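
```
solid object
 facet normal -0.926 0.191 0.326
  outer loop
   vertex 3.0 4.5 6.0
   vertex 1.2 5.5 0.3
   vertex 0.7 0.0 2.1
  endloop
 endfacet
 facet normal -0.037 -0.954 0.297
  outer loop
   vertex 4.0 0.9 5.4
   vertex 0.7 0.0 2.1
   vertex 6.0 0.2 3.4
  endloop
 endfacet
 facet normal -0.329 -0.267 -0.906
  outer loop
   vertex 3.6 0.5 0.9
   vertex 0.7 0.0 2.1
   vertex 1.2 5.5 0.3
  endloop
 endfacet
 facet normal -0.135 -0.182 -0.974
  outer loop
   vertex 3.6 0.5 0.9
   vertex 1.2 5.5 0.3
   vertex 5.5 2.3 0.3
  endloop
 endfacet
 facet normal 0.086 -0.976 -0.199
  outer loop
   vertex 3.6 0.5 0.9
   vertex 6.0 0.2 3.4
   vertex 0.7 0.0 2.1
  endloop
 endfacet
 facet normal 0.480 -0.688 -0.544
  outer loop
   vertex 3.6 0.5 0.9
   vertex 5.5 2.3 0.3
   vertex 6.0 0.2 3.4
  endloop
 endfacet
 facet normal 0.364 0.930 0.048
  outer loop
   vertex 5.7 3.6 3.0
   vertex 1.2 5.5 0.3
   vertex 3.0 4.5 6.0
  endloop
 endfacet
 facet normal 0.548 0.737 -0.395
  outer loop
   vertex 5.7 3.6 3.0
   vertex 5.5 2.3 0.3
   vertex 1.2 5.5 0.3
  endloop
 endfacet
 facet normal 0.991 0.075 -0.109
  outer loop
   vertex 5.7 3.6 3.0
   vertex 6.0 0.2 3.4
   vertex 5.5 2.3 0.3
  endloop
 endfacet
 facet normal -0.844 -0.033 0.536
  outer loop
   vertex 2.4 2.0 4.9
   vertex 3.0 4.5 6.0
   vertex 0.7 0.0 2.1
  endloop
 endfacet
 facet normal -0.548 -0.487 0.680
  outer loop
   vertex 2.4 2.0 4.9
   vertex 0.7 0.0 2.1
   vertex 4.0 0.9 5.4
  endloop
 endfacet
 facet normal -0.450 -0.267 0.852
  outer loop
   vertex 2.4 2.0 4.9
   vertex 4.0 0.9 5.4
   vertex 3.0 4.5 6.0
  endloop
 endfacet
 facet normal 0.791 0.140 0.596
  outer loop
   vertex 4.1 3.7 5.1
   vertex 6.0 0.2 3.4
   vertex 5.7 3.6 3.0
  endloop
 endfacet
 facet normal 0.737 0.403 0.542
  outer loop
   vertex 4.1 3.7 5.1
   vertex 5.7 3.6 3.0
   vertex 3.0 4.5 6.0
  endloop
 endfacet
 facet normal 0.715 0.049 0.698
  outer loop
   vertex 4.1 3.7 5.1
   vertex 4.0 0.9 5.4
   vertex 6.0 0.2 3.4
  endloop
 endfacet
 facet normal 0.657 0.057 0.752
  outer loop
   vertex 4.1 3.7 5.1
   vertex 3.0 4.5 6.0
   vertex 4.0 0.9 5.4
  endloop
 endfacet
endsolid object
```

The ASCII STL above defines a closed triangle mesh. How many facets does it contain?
16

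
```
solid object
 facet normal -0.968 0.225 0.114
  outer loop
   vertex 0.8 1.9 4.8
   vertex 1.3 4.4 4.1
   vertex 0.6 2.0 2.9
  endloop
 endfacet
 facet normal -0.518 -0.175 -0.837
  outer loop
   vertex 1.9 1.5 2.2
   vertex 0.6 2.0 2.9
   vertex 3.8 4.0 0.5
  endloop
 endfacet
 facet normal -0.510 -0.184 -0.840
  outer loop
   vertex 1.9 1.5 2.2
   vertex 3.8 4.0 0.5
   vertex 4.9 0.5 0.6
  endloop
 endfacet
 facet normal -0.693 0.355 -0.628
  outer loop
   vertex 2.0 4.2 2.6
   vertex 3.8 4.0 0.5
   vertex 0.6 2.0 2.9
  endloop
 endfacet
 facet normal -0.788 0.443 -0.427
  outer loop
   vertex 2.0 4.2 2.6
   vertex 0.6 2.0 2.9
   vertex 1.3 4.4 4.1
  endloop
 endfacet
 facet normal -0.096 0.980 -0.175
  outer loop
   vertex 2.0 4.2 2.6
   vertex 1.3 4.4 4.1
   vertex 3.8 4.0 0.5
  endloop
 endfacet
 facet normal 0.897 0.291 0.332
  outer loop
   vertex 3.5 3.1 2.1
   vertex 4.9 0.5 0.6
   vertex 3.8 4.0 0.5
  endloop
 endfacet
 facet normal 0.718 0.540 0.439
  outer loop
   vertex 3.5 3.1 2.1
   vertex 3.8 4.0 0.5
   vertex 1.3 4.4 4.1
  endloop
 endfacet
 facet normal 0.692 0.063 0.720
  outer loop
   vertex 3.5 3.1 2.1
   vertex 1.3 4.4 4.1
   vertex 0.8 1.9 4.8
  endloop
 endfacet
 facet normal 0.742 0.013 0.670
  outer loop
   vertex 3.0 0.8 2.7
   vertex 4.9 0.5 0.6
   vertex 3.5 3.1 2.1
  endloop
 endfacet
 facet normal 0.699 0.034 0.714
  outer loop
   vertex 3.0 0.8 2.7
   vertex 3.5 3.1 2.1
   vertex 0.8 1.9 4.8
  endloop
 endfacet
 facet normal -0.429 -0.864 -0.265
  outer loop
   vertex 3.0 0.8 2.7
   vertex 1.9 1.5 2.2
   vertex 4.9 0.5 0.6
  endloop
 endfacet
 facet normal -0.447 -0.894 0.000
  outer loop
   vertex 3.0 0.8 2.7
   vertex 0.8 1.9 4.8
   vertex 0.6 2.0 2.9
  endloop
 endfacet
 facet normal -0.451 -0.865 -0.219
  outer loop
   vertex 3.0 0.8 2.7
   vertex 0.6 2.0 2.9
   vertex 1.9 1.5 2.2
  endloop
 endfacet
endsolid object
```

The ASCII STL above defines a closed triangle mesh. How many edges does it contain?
21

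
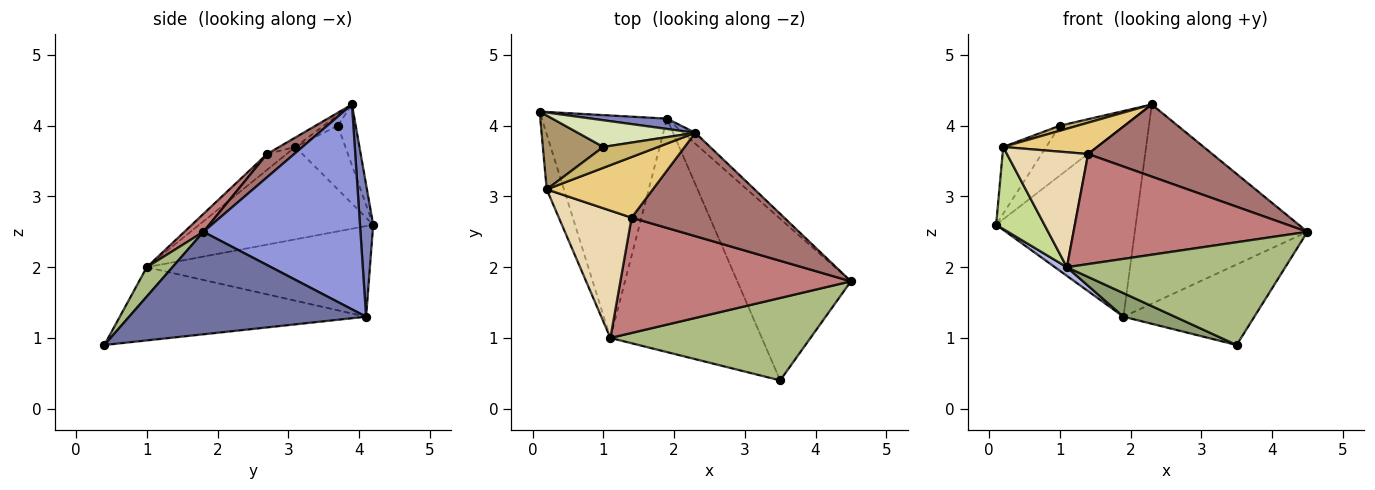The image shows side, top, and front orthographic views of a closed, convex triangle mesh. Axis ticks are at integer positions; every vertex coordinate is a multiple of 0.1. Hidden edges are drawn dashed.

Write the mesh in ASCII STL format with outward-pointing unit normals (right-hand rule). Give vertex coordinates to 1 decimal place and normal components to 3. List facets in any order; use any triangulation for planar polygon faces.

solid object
 facet normal 0.628 0.347 -0.696
  outer loop
   vertex 1.9 4.1 1.3
   vertex 4.5 1.8 2.5
   vertex 3.5 0.4 0.9
  endloop
 endfacet
 facet normal 0.094 0.994 0.054
  outer loop
   vertex 1.9 4.1 1.3
   vertex 0.1 4.2 2.6
   vertex 2.3 3.9 4.3
  endloop
 endfacet
 facet normal 0.672 0.739 -0.040
  outer loop
   vertex 1.9 4.1 1.3
   vertex 2.3 3.9 4.3
   vertex 4.5 1.8 2.5
  endloop
 endfacet
 facet normal -0.586 -0.031 -0.809
  outer loop
   vertex 1.1 1.0 2.0
   vertex 0.1 4.2 2.6
   vertex 1.9 4.1 1.3
  endloop
 endfacet
 facet normal -0.434 -0.091 -0.897
  outer loop
   vertex 1.1 1.0 2.0
   vertex 1.9 4.1 1.3
   vertex 3.5 0.4 0.9
  endloop
 endfacet
 facet normal 0.091 -0.777 0.623
  outer loop
   vertex 1.1 1.0 2.0
   vertex 3.5 0.4 0.9
   vertex 4.5 1.8 2.5
  endloop
 endfacet
 facet normal -0.948 -0.263 -0.177
  outer loop
   vertex 0.2 3.1 3.7
   vertex 0.1 4.2 2.6
   vertex 1.1 1.0 2.0
  endloop
 endfacet
 facet normal -0.238 0.856 0.459
  outer loop
   vertex 1.0 3.7 4.0
   vertex 2.3 3.9 4.3
   vertex 0.1 4.2 2.6
  endloop
 endfacet
 facet normal -0.616 0.529 0.585
  outer loop
   vertex 1.0 3.7 4.0
   vertex 0.1 4.2 2.6
   vertex 0.2 3.1 3.7
  endloop
 endfacet
 facet normal -0.185 -0.231 0.955
  outer loop
   vertex 1.0 3.7 4.0
   vertex 0.2 3.1 3.7
   vertex 2.3 3.9 4.3
  endloop
 endfacet
 facet normal -0.079 -0.458 0.886
  outer loop
   vertex 1.4 2.7 3.6
   vertex 2.3 3.9 4.3
   vertex 0.2 3.1 3.7
  endloop
 endfacet
 facet normal -0.159 -0.662 0.733
  outer loop
   vertex 1.4 2.7 3.6
   vertex 0.2 3.1 3.7
   vertex 1.1 1.0 2.0
  endloop
 endfacet
 facet normal 0.124 -0.568 0.814
  outer loop
   vertex 1.4 2.7 3.6
   vertex 4.5 1.8 2.5
   vertex 2.3 3.9 4.3
  endloop
 endfacet
 facet normal 0.056 -0.690 0.722
  outer loop
   vertex 1.4 2.7 3.6
   vertex 1.1 1.0 2.0
   vertex 4.5 1.8 2.5
  endloop
 endfacet
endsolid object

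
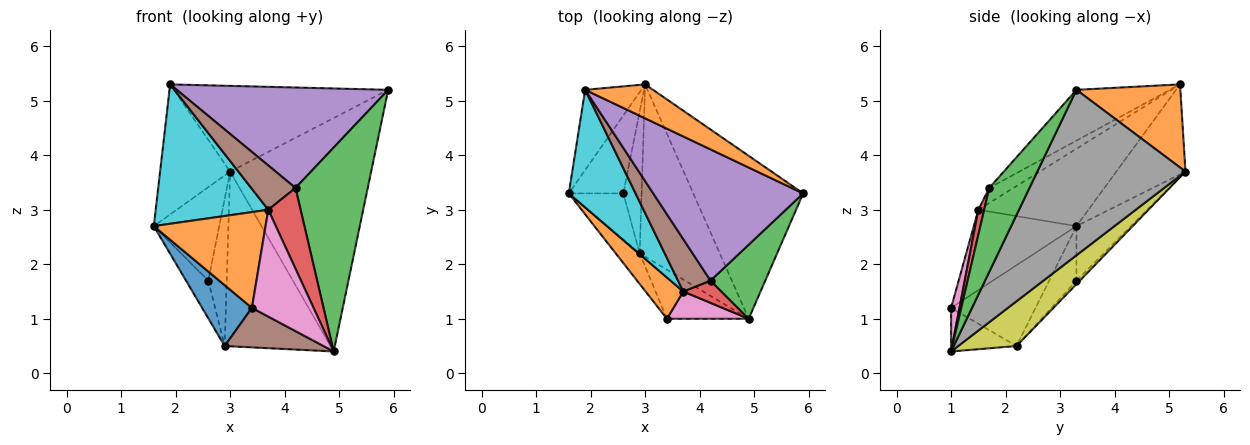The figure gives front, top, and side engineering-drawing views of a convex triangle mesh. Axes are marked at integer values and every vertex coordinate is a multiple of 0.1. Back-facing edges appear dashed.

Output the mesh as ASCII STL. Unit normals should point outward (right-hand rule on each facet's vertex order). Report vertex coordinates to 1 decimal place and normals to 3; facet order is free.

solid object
 facet normal -0.835 -0.492 -0.247
  outer loop
   vertex 2.9 2.2 0.5
   vertex 3.4 1.0 1.2
   vertex 1.6 3.3 2.7
  endloop
 endfacet
 facet normal -0.645 -0.702 0.302
  outer loop
   vertex 3.7 1.5 3.0
   vertex 1.6 3.3 2.7
   vertex 3.4 1.0 1.2
  endloop
 endfacet
 facet normal -0.539 0.647 -0.539
  outer loop
   vertex 2.6 3.3 1.7
   vertex 1.6 3.3 2.7
   vertex 3.0 5.3 3.7
  endloop
 endfacet
 facet normal -0.612 0.501 -0.612
  outer loop
   vertex 2.6 3.3 1.7
   vertex 2.9 2.2 0.5
   vertex 1.6 3.3 2.7
  endloop
 endfacet
 facet normal -0.132 0.714 -0.688
  outer loop
   vertex 2.6 3.3 1.7
   vertex 3.0 5.3 3.7
   vertex 2.9 2.2 0.5
  endloop
 endfacet
 facet normal -0.384 -0.579 -0.719
  outer loop
   vertex 4.9 1.0 0.4
   vertex 3.4 1.0 1.2
   vertex 2.9 2.2 0.5
  endloop
 endfacet
 facet normal 0.131 -0.961 0.245
  outer loop
   vertex 4.9 1.0 0.4
   vertex 3.7 1.5 3.0
   vertex 3.4 1.0 1.2
  endloop
 endfacet
 facet normal 0.653 0.621 -0.434
  outer loop
   vertex 4.9 1.0 0.4
   vertex 3.0 5.3 3.7
   vertex 5.9 3.3 5.2
  endloop
 endfacet
 facet normal 0.365 0.663 -0.654
  outer loop
   vertex 4.9 1.0 0.4
   vertex 2.9 2.2 0.5
   vertex 3.0 5.3 3.7
  endloop
 endfacet
 facet normal -0.599 -0.612 0.517
  outer loop
   vertex 1.9 5.2 5.3
   vertex 1.6 3.3 2.7
   vertex 3.7 1.5 3.0
  endloop
 endfacet
 facet normal -0.644 0.651 -0.402
  outer loop
   vertex 1.9 5.2 5.3
   vertex 3.0 5.3 3.7
   vertex 1.6 3.3 2.7
  endloop
 endfacet
 facet normal 0.411 0.848 0.336
  outer loop
   vertex 1.9 5.2 5.3
   vertex 5.9 3.3 5.2
   vertex 3.0 5.3 3.7
  endloop
 endfacet
 facet normal 0.464 -0.833 0.302
  outer loop
   vertex 4.2 1.7 3.4
   vertex 4.9 1.0 0.4
   vertex 5.9 3.3 5.2
  endloop
 endfacet
 facet normal 0.171 -0.950 0.262
  outer loop
   vertex 4.2 1.7 3.4
   vertex 3.7 1.5 3.0
   vertex 4.9 1.0 0.4
  endloop
 endfacet
 facet normal -0.260 -0.587 0.767
  outer loop
   vertex 4.2 1.7 3.4
   vertex 5.9 3.3 5.2
   vertex 1.9 5.2 5.3
  endloop
 endfacet
 facet normal -0.332 -0.609 0.720
  outer loop
   vertex 4.2 1.7 3.4
   vertex 1.9 5.2 5.3
   vertex 3.7 1.5 3.0
  endloop
 endfacet
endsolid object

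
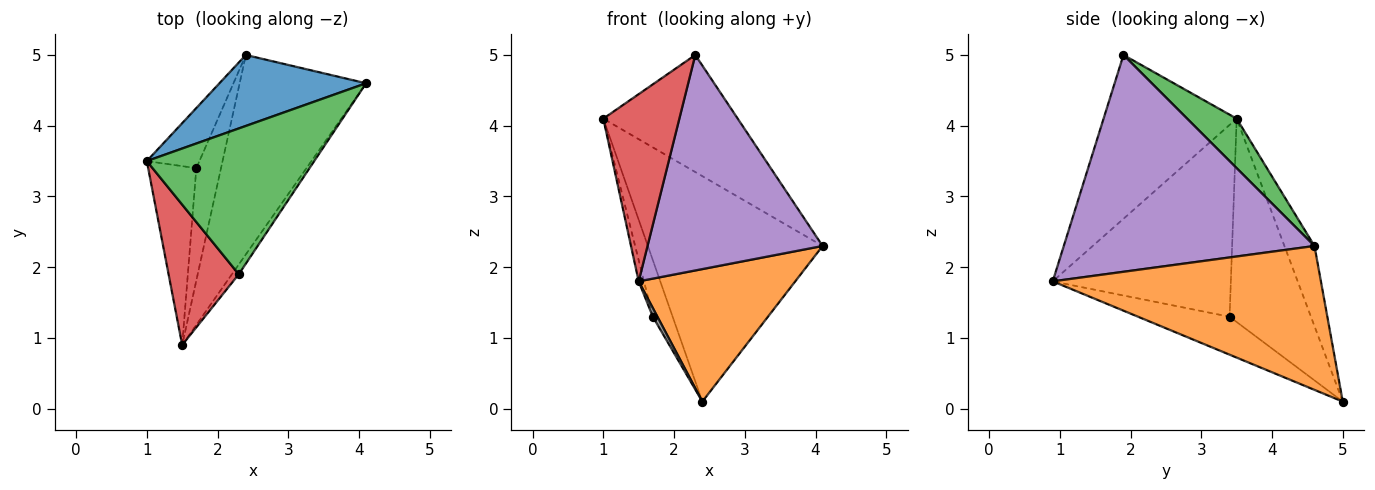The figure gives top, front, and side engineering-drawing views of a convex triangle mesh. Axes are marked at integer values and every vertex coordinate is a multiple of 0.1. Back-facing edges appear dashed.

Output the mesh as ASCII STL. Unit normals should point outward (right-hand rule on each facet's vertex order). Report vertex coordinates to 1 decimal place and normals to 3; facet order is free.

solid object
 facet normal -0.162 0.941 0.296
  outer loop
   vertex 2.4 5.0 0.1
   vertex 1.0 3.5 4.1
   vertex 4.1 4.6 2.3
  endloop
 endfacet
 facet normal 0.688 -0.402 -0.605
  outer loop
   vertex 2.4 5.0 0.1
   vertex 4.1 4.6 2.3
   vertex 1.5 0.9 1.8
  endloop
 endfacet
 facet normal 0.225 0.610 0.760
  outer loop
   vertex 2.3 1.9 5.0
   vertex 4.1 4.6 2.3
   vertex 1.0 3.5 4.1
  endloop
 endfacet
 facet normal -0.814 -0.465 0.349
  outer loop
   vertex 2.3 1.9 5.0
   vertex 1.0 3.5 4.1
   vertex 1.5 0.9 1.8
  endloop
 endfacet
 facet normal 0.820 -0.572 -0.026
  outer loop
   vertex 2.3 1.9 5.0
   vertex 1.5 0.9 1.8
   vertex 4.1 4.6 2.3
  endloop
 endfacet
 facet normal -0.969 0.029 -0.243
  outer loop
   vertex 1.7 3.4 1.3
   vertex 1.5 0.9 1.8
   vertex 1.0 3.5 4.1
  endloop
 endfacet
 facet normal -0.942 0.229 -0.244
  outer loop
   vertex 1.7 3.4 1.3
   vertex 1.0 3.5 4.1
   vertex 2.4 5.0 0.1
  endloop
 endfacet
 facet normal -0.838 -0.042 -0.545
  outer loop
   vertex 1.7 3.4 1.3
   vertex 2.4 5.0 0.1
   vertex 1.5 0.9 1.8
  endloop
 endfacet
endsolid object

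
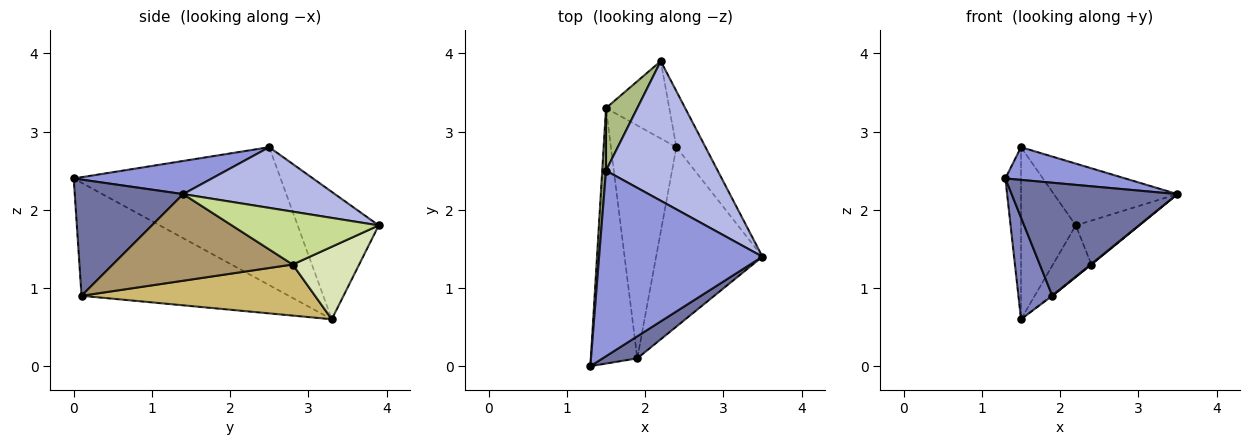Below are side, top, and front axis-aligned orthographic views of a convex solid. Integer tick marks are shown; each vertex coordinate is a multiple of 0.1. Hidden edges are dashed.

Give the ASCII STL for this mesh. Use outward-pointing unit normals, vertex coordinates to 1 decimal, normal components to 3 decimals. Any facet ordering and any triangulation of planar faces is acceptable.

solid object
 facet normal 0.540 -0.826 0.161
  outer loop
   vertex 1.9 0.1 0.9
   vertex 3.5 1.4 2.2
   vertex 1.3 0.0 2.4
  endloop
 endfacet
 facet normal -0.915 -0.150 -0.376
  outer loop
   vertex 1.9 0.1 0.9
   vertex 1.3 0.0 2.4
   vertex 1.5 3.3 0.6
  endloop
 endfacet
 facet normal 0.196 -0.170 0.966
  outer loop
   vertex 1.5 2.5 2.8
   vertex 1.3 0.0 2.4
   vertex 3.5 1.4 2.2
  endloop
 endfacet
 facet normal 0.445 0.362 0.819
  outer loop
   vertex 1.5 2.5 2.8
   vertex 3.5 1.4 2.2
   vertex 2.2 3.9 1.8
  endloop
 endfacet
 facet normal -0.997 0.075 0.027
  outer loop
   vertex 1.5 2.5 2.8
   vertex 1.5 3.3 0.6
   vertex 1.3 0.0 2.4
  endloop
 endfacet
 facet normal -0.812 0.548 0.199
  outer loop
   vertex 1.5 2.5 2.8
   vertex 2.2 3.9 1.8
   vertex 1.5 3.3 0.6
  endloop
 endfacet
 facet normal 0.819 0.354 -0.451
  outer loop
   vertex 2.4 2.8 1.3
   vertex 2.2 3.9 1.8
   vertex 3.5 1.4 2.2
  endloop
 endfacet
 facet normal 0.691 0.400 -0.603
  outer loop
   vertex 2.4 2.8 1.3
   vertex 1.5 3.3 0.6
   vertex 2.2 3.9 1.8
  endloop
 endfacet
 facet normal 0.632 -0.002 -0.775
  outer loop
   vertex 2.4 2.8 1.3
   vertex 3.5 1.4 2.2
   vertex 1.9 0.1 0.9
  endloop
 endfacet
 facet normal 0.615 0.003 -0.789
  outer loop
   vertex 2.4 2.8 1.3
   vertex 1.9 0.1 0.9
   vertex 1.5 3.3 0.6
  endloop
 endfacet
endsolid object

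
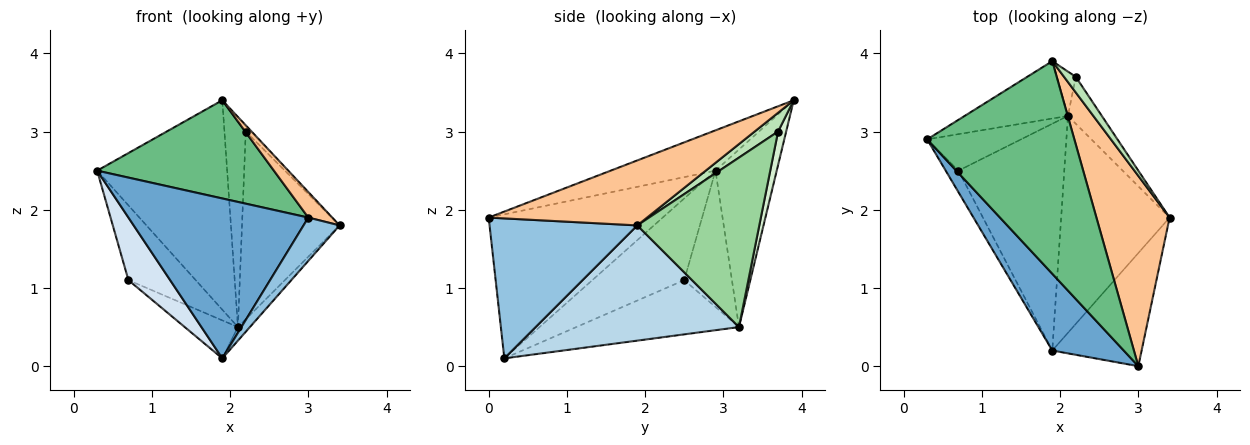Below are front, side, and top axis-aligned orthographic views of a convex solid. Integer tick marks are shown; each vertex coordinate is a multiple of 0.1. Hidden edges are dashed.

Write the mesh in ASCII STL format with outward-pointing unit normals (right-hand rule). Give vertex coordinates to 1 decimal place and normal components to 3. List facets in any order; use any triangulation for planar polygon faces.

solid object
 facet normal -0.657 -0.679 0.326
  outer loop
   vertex 3.0 0.0 1.9
   vertex 0.3 2.9 2.5
   vertex 1.9 0.2 0.1
  endloop
 endfacet
 facet normal 0.826 -0.202 -0.527
  outer loop
   vertex 3.0 0.0 1.9
   vertex 1.9 0.2 0.1
   vertex 3.4 1.9 1.8
  endloop
 endfacet
 facet normal 0.728 0.043 -0.685
  outer loop
   vertex 2.1 3.2 0.5
   vertex 3.4 1.9 1.8
   vertex 1.9 0.2 0.1
  endloop
 endfacet
 facet normal -0.902 -0.409 -0.141
  outer loop
   vertex 0.7 2.5 1.1
   vertex 1.9 0.2 0.1
   vertex 0.3 2.9 2.5
  endloop
 endfacet
 facet normal -0.537 0.758 -0.370
  outer loop
   vertex 0.7 2.5 1.1
   vertex 0.3 2.9 2.5
   vertex 2.1 3.2 0.5
  endloop
 endfacet
 facet normal -0.451 0.147 -0.880
  outer loop
   vertex 0.7 2.5 1.1
   vertex 2.1 3.2 0.5
   vertex 1.9 0.2 0.1
  endloop
 endfacet
 facet normal 0.661 -0.100 0.744
  outer loop
   vertex 1.9 3.9 3.4
   vertex 3.0 0.0 1.9
   vertex 3.4 1.9 1.8
  endloop
 endfacet
 facet normal -0.414 0.878 -0.240
  outer loop
   vertex 1.9 3.9 3.4
   vertex 2.1 3.2 0.5
   vertex 0.3 2.9 2.5
  endloop
 endfacet
 facet normal -0.241 -0.407 0.881
  outer loop
   vertex 1.9 3.9 3.4
   vertex 0.3 2.9 2.5
   vertex 3.0 0.0 1.9
  endloop
 endfacet
 facet normal 0.772 0.617 -0.154
  outer loop
   vertex 2.2 3.7 3.0
   vertex 3.4 1.9 1.8
   vertex 2.1 3.2 0.5
  endloop
 endfacet
 facet normal 0.830 0.207 0.518
  outer loop
   vertex 2.2 3.7 3.0
   vertex 1.9 3.9 3.4
   vertex 3.4 1.9 1.8
  endloop
 endfacet
 facet normal 0.348 0.917 -0.197
  outer loop
   vertex 2.2 3.7 3.0
   vertex 2.1 3.2 0.5
   vertex 1.9 3.9 3.4
  endloop
 endfacet
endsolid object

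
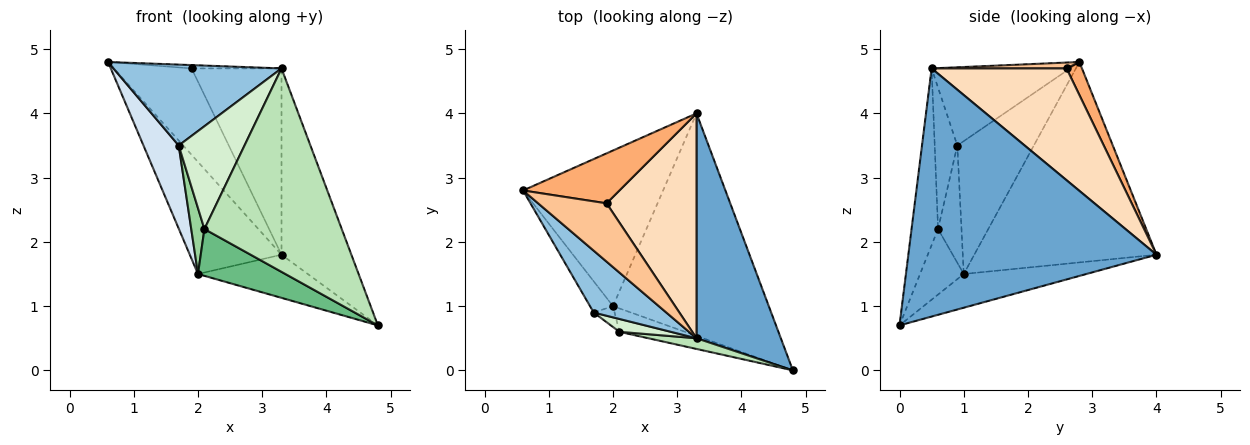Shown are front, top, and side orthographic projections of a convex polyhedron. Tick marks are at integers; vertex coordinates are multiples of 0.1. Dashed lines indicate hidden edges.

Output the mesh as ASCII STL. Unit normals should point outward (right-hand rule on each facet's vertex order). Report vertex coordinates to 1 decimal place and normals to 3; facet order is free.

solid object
 facet normal 0.915 0.258 0.311
  outer loop
   vertex 3.3 0.5 4.7
   vertex 4.8 0.0 0.7
   vertex 3.3 4.0 1.8
  endloop
 endfacet
 facet normal -0.547 -0.665 0.508
  outer loop
   vertex 3.3 0.5 4.7
   vertex 0.6 2.8 4.8
   vertex 1.7 0.9 3.5
  endloop
 endfacet
 facet normal -0.758 0.381 -0.529
  outer loop
   vertex 2.0 1.0 1.5
   vertex 0.6 2.8 4.8
   vertex 3.3 4.0 1.8
  endloop
 endfacet
 facet normal -0.897 -0.413 -0.155
  outer loop
   vertex 2.0 1.0 1.5
   vertex 1.7 0.9 3.5
   vertex 0.6 2.8 4.8
  endloop
 endfacet
 facet normal -0.208 0.186 -0.960
  outer loop
   vertex 2.0 1.0 1.5
   vertex 3.3 4.0 1.8
   vertex 4.8 0.0 0.7
  endloop
 endfacet
 facet normal 0.169 0.853 0.494
  outer loop
   vertex 1.9 2.6 4.7
   vertex 3.3 4.0 1.8
   vertex 0.6 2.8 4.8
  endloop
 endfacet
 facet normal 0.085 0.057 0.995
  outer loop
   vertex 1.9 2.6 4.7
   vertex 0.6 2.8 4.8
   vertex 3.3 0.5 4.7
  endloop
 endfacet
 facet normal 0.691 0.461 0.556
  outer loop
   vertex 1.9 2.6 4.7
   vertex 3.3 0.5 4.7
   vertex 3.3 4.0 1.8
  endloop
 endfacet
 facet normal -0.408 -0.816 -0.408
  outer loop
   vertex 2.1 0.6 2.2
   vertex 2.0 1.0 1.5
   vertex 4.8 0.0 0.7
  endloop
 endfacet
 facet normal -0.862 -0.484 -0.153
  outer loop
   vertex 2.1 0.6 2.2
   vertex 1.7 0.9 3.5
   vertex 2.0 1.0 1.5
  endloop
 endfacet
 facet normal -0.189 -0.981 0.052
  outer loop
   vertex 2.1 0.6 2.2
   vertex 4.8 0.0 0.7
   vertex 3.3 0.5 4.7
  endloop
 endfacet
 facet normal -0.323 -0.939 0.117
  outer loop
   vertex 2.1 0.6 2.2
   vertex 3.3 0.5 4.7
   vertex 1.7 0.9 3.5
  endloop
 endfacet
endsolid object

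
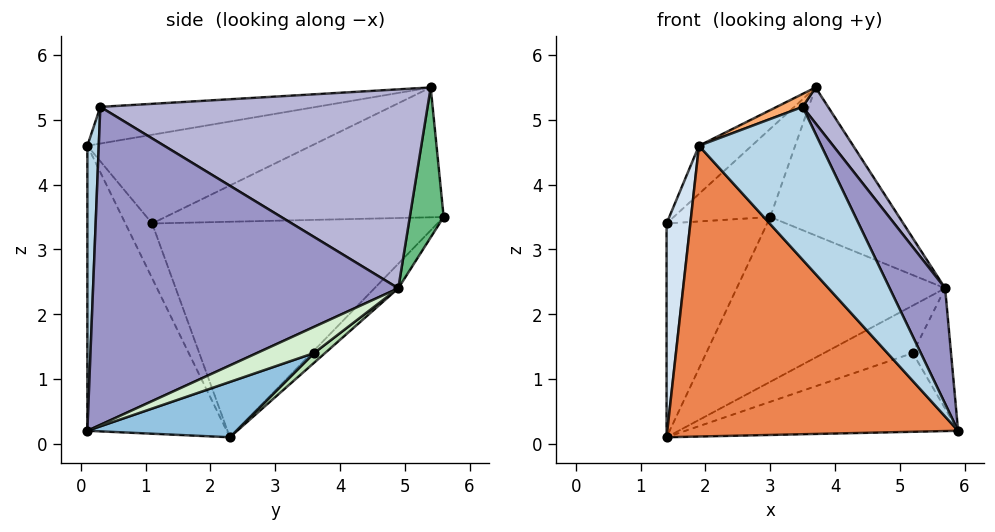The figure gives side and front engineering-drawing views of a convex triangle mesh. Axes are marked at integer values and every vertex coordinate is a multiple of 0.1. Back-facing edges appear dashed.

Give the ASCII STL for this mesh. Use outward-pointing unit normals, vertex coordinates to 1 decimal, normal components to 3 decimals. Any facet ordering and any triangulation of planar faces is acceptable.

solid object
 facet normal -0.936 0.330 0.120
  outer loop
   vertex 1.4 2.3 0.1
   vertex 1.4 1.1 3.4
   vertex 3.0 5.6 3.5
  endloop
 endfacet
 facet normal 0.193 0.353 -0.916
  outer loop
   vertex 5.2 3.6 1.4
   vertex 5.9 0.1 0.2
   vertex 1.4 2.3 0.1
  endloop
 endfacet
 facet normal 0.092 -0.992 0.084
  outer loop
   vertex 1.9 0.1 4.6
   vertex 5.9 0.1 0.2
   vertex 3.5 0.3 5.2
  endloop
 endfacet
 facet normal -0.727 -0.645 -0.235
  outer loop
   vertex 1.9 0.1 4.6
   vertex 1.4 1.1 3.4
   vertex 1.4 2.3 0.1
  endloop
 endfacet
 facet normal -0.402 -0.839 -0.366
  outer loop
   vertex 1.9 0.1 4.6
   vertex 1.4 2.3 0.1
   vertex 5.9 0.1 0.2
  endloop
 endfacet
 facet normal -0.346 -0.042 0.937
  outer loop
   vertex 3.7 5.4 5.5
   vertex 1.9 0.1 4.6
   vertex 3.5 0.3 5.2
  endloop
 endfacet
 facet normal -0.888 0.308 0.342
  outer loop
   vertex 3.7 5.4 5.5
   vertex 3.0 5.6 3.5
   vertex 1.4 1.1 3.4
  endloop
 endfacet
 facet normal -0.836 0.197 0.512
  outer loop
   vertex 3.7 5.4 5.5
   vertex 1.4 1.1 3.4
   vertex 1.9 0.1 4.6
  endloop
 endfacet
 facet normal 0.254 0.967 0.008
  outer loop
   vertex 5.7 4.9 2.4
   vertex 3.0 5.6 3.5
   vertex 3.7 5.4 5.5
  endloop
 endfacet
 facet normal -0.084 0.734 -0.673
  outer loop
   vertex 5.7 4.9 2.4
   vertex 1.4 2.3 0.1
   vertex 3.0 5.6 3.5
  endloop
 endfacet
 facet normal 0.073 0.590 -0.804
  outer loop
   vertex 5.7 4.9 2.4
   vertex 5.2 3.6 1.4
   vertex 1.4 2.3 0.1
  endloop
 endfacet
 facet normal 0.548 0.367 -0.751
  outer loop
   vertex 5.7 4.9 2.4
   vertex 5.9 0.1 0.2
   vertex 5.2 3.6 1.4
  endloop
 endfacet
 facet normal 0.887 -0.161 0.432
  outer loop
   vertex 5.7 4.9 2.4
   vertex 3.5 0.3 5.2
   vertex 5.9 0.1 0.2
  endloop
 endfacet
 facet normal 0.834 -0.065 0.548
  outer loop
   vertex 5.7 4.9 2.4
   vertex 3.7 5.4 5.5
   vertex 3.5 0.3 5.2
  endloop
 endfacet
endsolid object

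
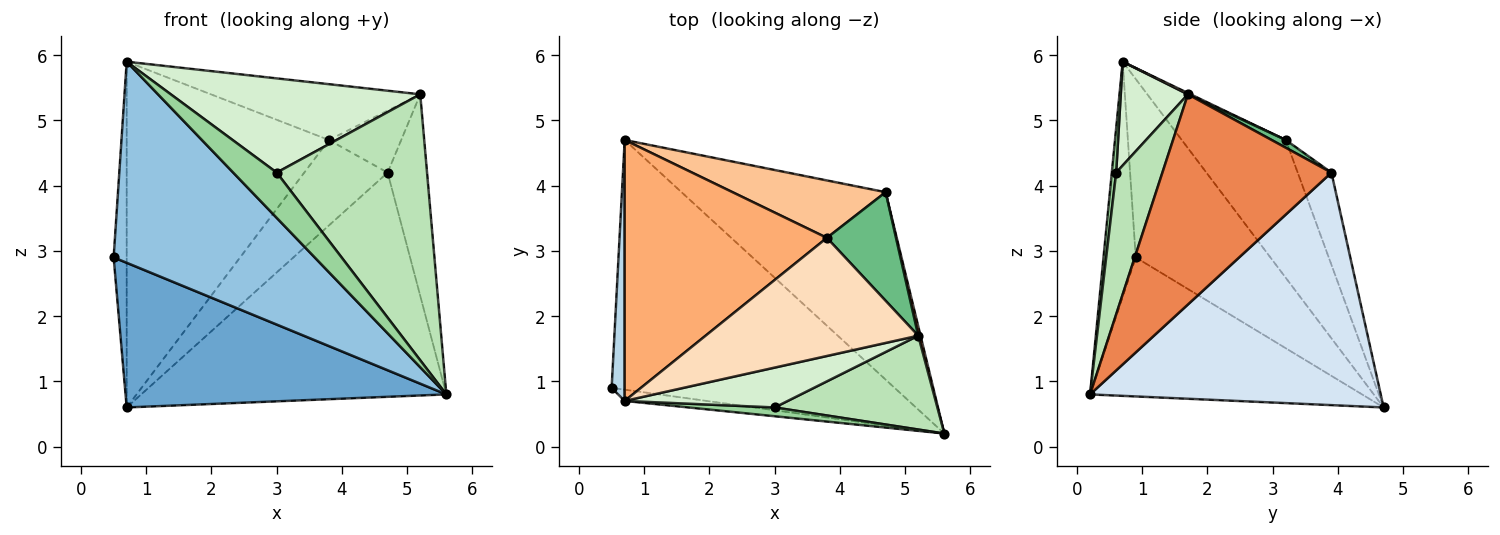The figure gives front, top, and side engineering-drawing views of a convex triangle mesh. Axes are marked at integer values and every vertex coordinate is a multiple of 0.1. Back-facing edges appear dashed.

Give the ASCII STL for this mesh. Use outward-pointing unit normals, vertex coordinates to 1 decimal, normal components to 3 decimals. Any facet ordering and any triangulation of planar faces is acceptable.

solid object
 facet normal -0.391 -0.461 -0.796
  outer loop
   vertex 0.7 4.7 0.6
   vertex 5.6 0.2 0.8
   vertex 0.5 0.9 2.9
  endloop
 endfacet
 facet normal -0.158 -0.986 -0.055
  outer loop
   vertex 0.7 0.7 5.9
   vertex 0.5 0.9 2.9
   vertex 5.6 0.2 0.8
  endloop
 endfacet
 facet normal -0.993 0.096 0.073
  outer loop
   vertex 0.7 0.7 5.9
   vertex 0.7 4.7 0.6
   vertex 0.5 0.9 2.9
  endloop
 endfacet
 facet normal 0.590 0.619 -0.518
  outer loop
   vertex 4.7 3.9 4.2
   vertex 5.6 0.2 0.8
   vertex 0.7 4.7 0.6
  endloop
 endfacet
 facet normal 0.974 0.227 0.011
  outer loop
   vertex 5.2 1.7 5.4
   vertex 5.6 0.2 0.8
   vertex 4.7 3.9 4.2
  endloop
 endfacet
 facet normal -0.380 0.738 0.557
  outer loop
   vertex 3.8 3.2 4.7
   vertex 0.7 4.7 0.6
   vertex 0.7 0.7 5.9
  endloop
 endfacet
 facet normal -0.318 0.787 0.529
  outer loop
   vertex 3.8 3.2 4.7
   vertex 4.7 3.9 4.2
   vertex 0.7 4.7 0.6
  endloop
 endfacet
 facet normal 0.006 0.427 0.904
  outer loop
   vertex 3.8 3.2 4.7
   vertex 0.7 0.7 5.9
   vertex 5.2 1.7 5.4
  endloop
 endfacet
 facet normal 0.096 0.493 0.864
  outer loop
   vertex 3.8 3.2 4.7
   vertex 5.2 1.7 5.4
   vertex 4.7 3.9 4.2
  endloop
 endfacet
 facet normal 0.098 -0.977 0.190
  outer loop
   vertex 3.0 0.6 4.2
   vertex 0.7 0.7 5.9
   vertex 5.6 0.2 0.8
  endloop
 endfacet
 facet normal 0.279 -0.906 0.320
  outer loop
   vertex 3.0 0.6 4.2
   vertex 5.6 0.2 0.8
   vertex 5.2 1.7 5.4
  endloop
 endfacet
 facet normal 0.241 -0.894 0.378
  outer loop
   vertex 3.0 0.6 4.2
   vertex 5.2 1.7 5.4
   vertex 0.7 0.7 5.9
  endloop
 endfacet
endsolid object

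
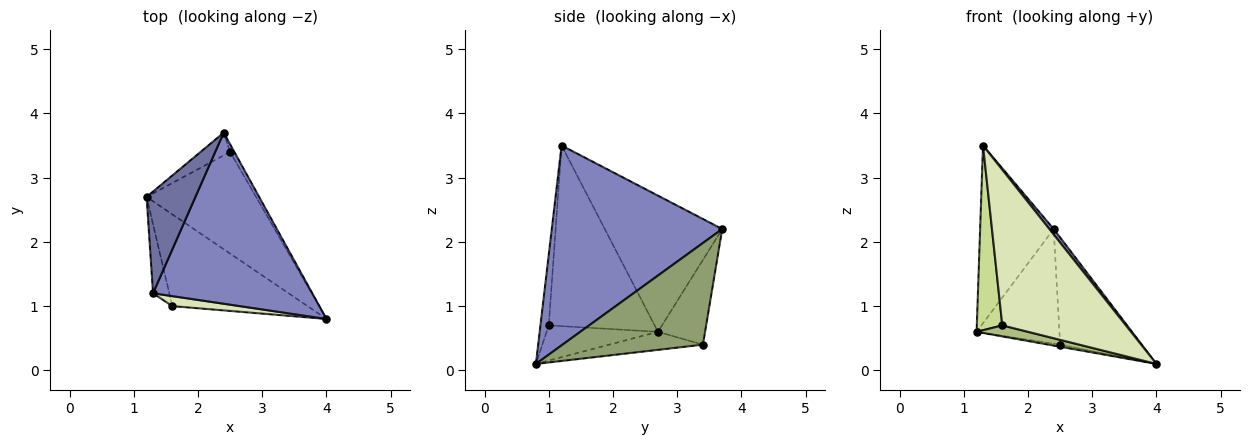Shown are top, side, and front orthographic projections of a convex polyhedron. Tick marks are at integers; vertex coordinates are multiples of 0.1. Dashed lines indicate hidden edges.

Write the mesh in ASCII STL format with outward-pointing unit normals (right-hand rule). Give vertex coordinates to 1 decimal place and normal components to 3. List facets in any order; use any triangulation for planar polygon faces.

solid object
 facet normal -0.811 0.508 0.291
  outer loop
   vertex 1.3 1.2 3.5
   vertex 2.4 3.7 2.2
   vertex 1.2 2.7 0.6
  endloop
 endfacet
 facet normal 0.782 -0.020 0.623
  outer loop
   vertex 1.3 1.2 3.5
   vertex 4.0 0.8 0.1
   vertex 2.4 3.7 2.2
  endloop
 endfacet
 facet normal -0.163 0.020 -0.986
  outer loop
   vertex 2.5 3.4 0.4
   vertex 4.0 0.8 0.1
   vertex 1.2 2.7 0.6
  endloop
 endfacet
 facet normal -0.487 0.857 -0.170
  outer loop
   vertex 2.5 3.4 0.4
   vertex 1.2 2.7 0.6
   vertex 2.4 3.7 2.2
  endloop
 endfacet
 facet normal 0.864 0.502 -0.036
  outer loop
   vertex 2.5 3.4 0.4
   vertex 2.4 3.7 2.2
   vertex 4.0 0.8 0.1
  endloop
 endfacet
 facet normal -0.250 -0.115 -0.961
  outer loop
   vertex 1.6 1.0 0.7
   vertex 1.2 2.7 0.6
   vertex 4.0 0.8 0.1
  endloop
 endfacet
 facet normal -0.969 -0.233 -0.087
  outer loop
   vertex 1.6 1.0 0.7
   vertex 1.3 1.2 3.5
   vertex 1.2 2.7 0.6
  endloop
 endfacet
 facet normal -0.067 -0.996 0.064
  outer loop
   vertex 1.6 1.0 0.7
   vertex 4.0 0.8 0.1
   vertex 1.3 1.2 3.5
  endloop
 endfacet
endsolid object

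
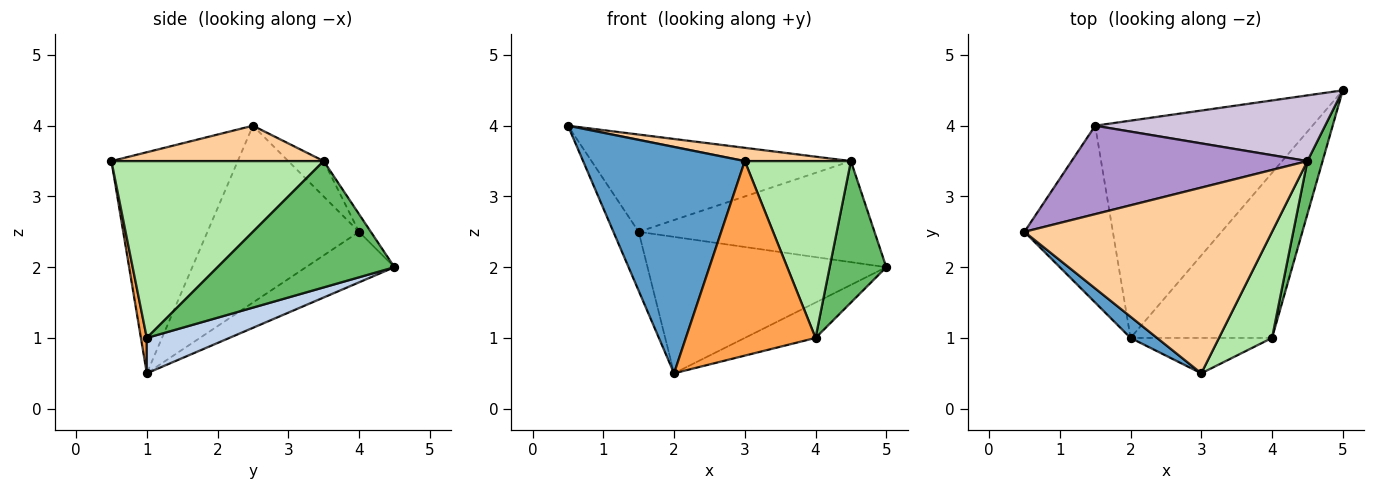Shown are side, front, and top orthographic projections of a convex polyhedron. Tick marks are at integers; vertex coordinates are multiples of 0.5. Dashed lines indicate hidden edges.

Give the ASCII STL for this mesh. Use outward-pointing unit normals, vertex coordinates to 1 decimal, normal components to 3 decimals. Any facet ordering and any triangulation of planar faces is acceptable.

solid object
 facet normal -0.614 -0.786 0.074
  outer loop
   vertex 2.0 1.0 0.5
   vertex 3.0 0.5 3.5
   vertex 0.5 2.5 4.0
  endloop
 endfacet
 facet normal 0.237 0.204 -0.950
  outer loop
   vertex 4.0 1.0 1.0
   vertex 2.0 1.0 0.5
   vertex 5.0 4.5 2.0
  endloop
 endfacet
 facet normal 0.045 -0.983 -0.179
  outer loop
   vertex 4.0 1.0 1.0
   vertex 3.0 0.5 3.5
   vertex 2.0 1.0 0.5
  endloop
 endfacet
 facet normal 0.141 -0.071 0.987
  outer loop
   vertex 4.5 3.5 3.5
   vertex 0.5 2.5 4.0
   vertex 3.0 0.5 3.5
  endloop
 endfacet
 facet normal 0.946 -0.303 0.114
  outer loop
   vertex 4.5 3.5 3.5
   vertex 4.0 1.0 1.0
   vertex 5.0 4.5 2.0
  endloop
 endfacet
 facet normal 0.864 -0.432 0.259
  outer loop
   vertex 4.5 3.5 3.5
   vertex 3.0 0.5 3.5
   vertex 4.0 1.0 1.0
  endloop
 endfacet
 facet normal -0.885 0.147 -0.442
  outer loop
   vertex 1.5 4.0 2.5
   vertex 2.0 1.0 0.5
   vertex 0.5 2.5 4.0
  endloop
 endfacet
 facet normal -0.193 0.522 -0.831
  outer loop
   vertex 1.5 4.0 2.5
   vertex 5.0 4.5 2.0
   vertex 2.0 1.0 0.5
  endloop
 endfacet
 facet normal -0.100 0.736 0.669
  outer loop
   vertex 1.5 4.0 2.5
   vertex 0.5 2.5 4.0
   vertex 4.5 3.5 3.5
  endloop
 endfacet
 facet normal -0.042 0.838 0.545
  outer loop
   vertex 1.5 4.0 2.5
   vertex 4.5 3.5 3.5
   vertex 5.0 4.5 2.0
  endloop
 endfacet
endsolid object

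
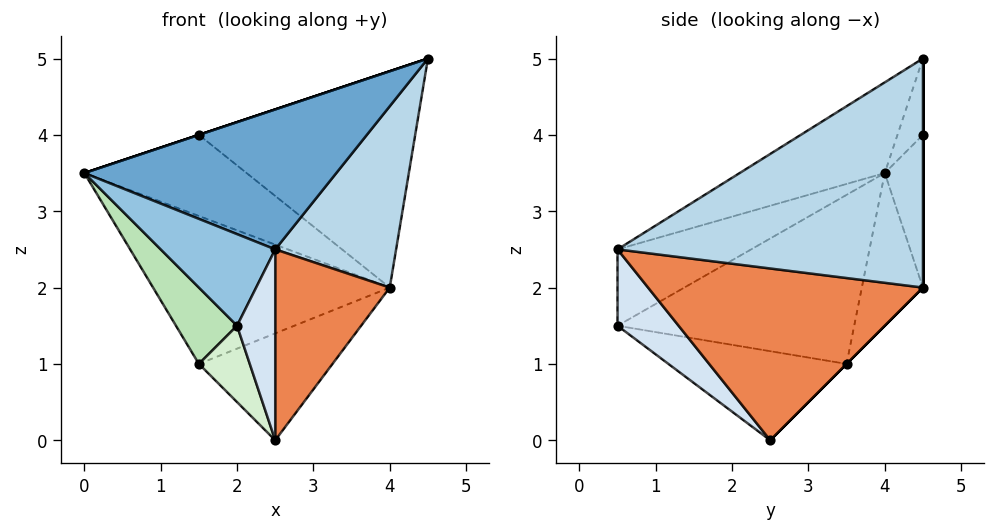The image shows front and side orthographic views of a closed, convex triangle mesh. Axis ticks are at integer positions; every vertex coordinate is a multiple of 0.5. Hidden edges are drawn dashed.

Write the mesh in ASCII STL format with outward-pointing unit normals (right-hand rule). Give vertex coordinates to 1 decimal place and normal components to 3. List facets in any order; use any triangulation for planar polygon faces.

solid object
 facet normal -0.244 -0.423 0.873
  outer loop
   vertex 2.5 0.5 2.5
   vertex 4.5 4.5 5.0
   vertex 0.0 4.0 3.5
  endloop
 endfacet
 facet normal -0.710 -0.608 0.355
  outer loop
   vertex 2.5 0.5 2.5
   vertex 0.0 4.0 3.5
   vertex 2.0 0.5 1.5
  endloop
 endfacet
 facet normal 0.919 -0.364 -0.153
  outer loop
   vertex 2.5 0.5 2.5
   vertex 4.0 4.5 2.0
   vertex 4.5 4.5 5.0
  endloop
 endfacet
 facet normal 0.781 -0.488 -0.390
  outer loop
   vertex 2.5 0.5 2.5
   vertex 2.0 0.5 1.5
   vertex 2.5 2.5 0.0
  endloop
 endfacet
 facet normal 0.882 -0.368 -0.294
  outer loop
   vertex 2.5 0.5 2.5
   vertex 2.5 2.5 0.0
   vertex 4.0 4.5 2.0
  endloop
 endfacet
 facet normal -0.316 0.000 0.949
  outer loop
   vertex 1.5 4.5 4.0
   vertex 0.0 4.0 3.5
   vertex 4.5 4.5 5.0
  endloop
 endfacet
 facet normal -0.220 0.936 -0.275
  outer loop
   vertex 1.5 4.5 4.0
   vertex 4.0 4.5 2.0
   vertex 0.0 4.0 3.5
  endloop
 endfacet
 facet normal 0.000 1.000 0.000
  outer loop
   vertex 1.5 4.5 4.0
   vertex 4.5 4.5 5.0
   vertex 4.0 4.5 2.0
  endloop
 endfacet
 facet normal -0.236 0.916 -0.325
  outer loop
   vertex 1.5 3.5 1.0
   vertex 0.0 4.0 3.5
   vertex 4.0 4.5 2.0
  endloop
 endfacet
 facet normal 0.000 0.707 -0.707
  outer loop
   vertex 1.5 3.5 1.0
   vertex 4.0 4.5 2.0
   vertex 2.5 2.5 0.0
  endloop
 endfacet
 facet normal -0.855 -0.221 -0.469
  outer loop
   vertex 1.5 3.5 1.0
   vertex 2.0 0.5 1.5
   vertex 0.0 4.0 3.5
  endloop
 endfacet
 facet normal -0.793 -0.226 -0.566
  outer loop
   vertex 1.5 3.5 1.0
   vertex 2.5 2.5 0.0
   vertex 2.0 0.5 1.5
  endloop
 endfacet
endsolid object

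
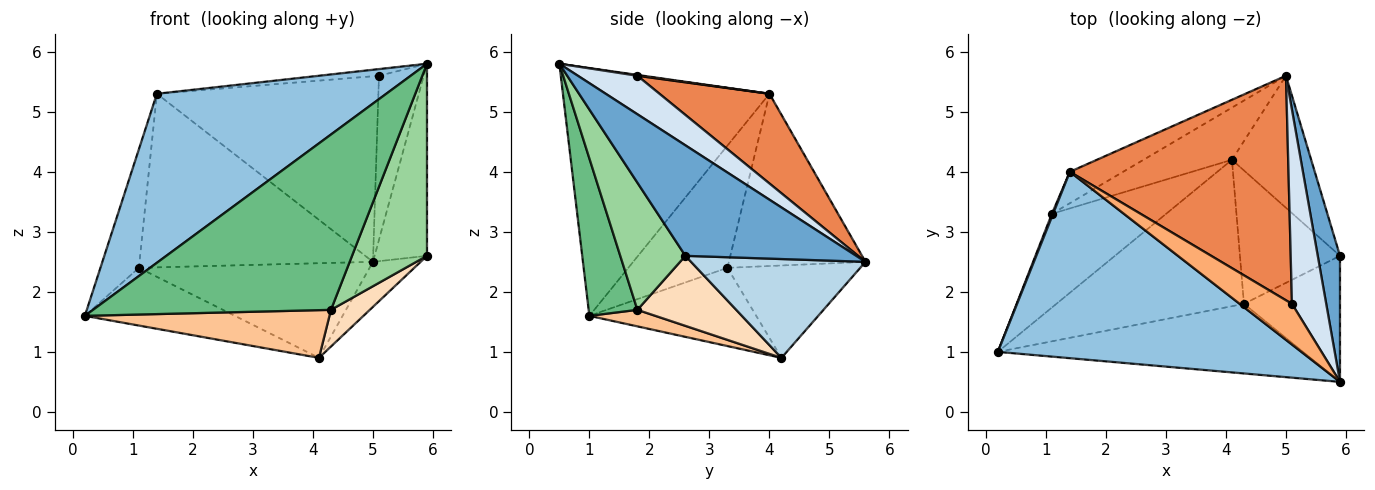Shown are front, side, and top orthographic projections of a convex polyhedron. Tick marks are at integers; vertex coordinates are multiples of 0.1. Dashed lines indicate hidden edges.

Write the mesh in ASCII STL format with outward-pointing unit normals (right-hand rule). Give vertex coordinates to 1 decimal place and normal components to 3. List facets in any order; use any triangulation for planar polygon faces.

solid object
 facet normal 0.939 0.288 0.189
  outer loop
   vertex 5.9 0.5 5.8
   vertex 5.9 2.6 2.6
   vertex 5.0 5.6 2.5
  endloop
 endfacet
 facet normal -0.517 -0.575 0.634
  outer loop
   vertex 1.4 4.0 5.3
   vertex 0.2 1.0 1.6
   vertex 5.9 0.5 5.8
  endloop
 endfacet
 facet normal 0.763 0.209 -0.612
  outer loop
   vertex 4.1 4.2 0.9
   vertex 5.0 5.6 2.5
   vertex 5.9 2.6 2.6
  endloop
 endfacet
 facet normal 0.651 0.490 0.580
  outer loop
   vertex 5.1 1.8 5.6
   vertex 5.9 0.5 5.8
   vertex 5.0 5.6 2.5
  endloop
 endfacet
 facet normal 0.302 0.607 0.735
  outer loop
   vertex 5.1 1.8 5.6
   vertex 5.0 5.6 2.5
   vertex 1.4 4.0 5.3
  endloop
 endfacet
 facet normal 0.016 0.162 0.987
  outer loop
   vertex 5.1 1.8 5.6
   vertex 1.4 4.0 5.3
   vertex 5.9 0.5 5.8
  endloop
 endfacet
 facet normal 0.083 -0.309 -0.947
  outer loop
   vertex 4.3 1.8 1.7
   vertex 0.2 1.0 1.6
   vertex 4.1 4.2 0.9
  endloop
 endfacet
 facet normal 0.559 -0.220 -0.799
  outer loop
   vertex 4.3 1.8 1.7
   vertex 4.1 4.2 0.9
   vertex 5.9 2.6 2.6
  endloop
 endfacet
 facet normal 0.187 -0.913 -0.362
  outer loop
   vertex 4.3 1.8 1.7
   vertex 5.9 0.5 5.8
   vertex 0.2 1.0 1.6
  endloop
 endfacet
 facet normal 0.588 -0.676 -0.444
  outer loop
   vertex 4.3 1.8 1.7
   vertex 5.9 2.6 2.6
   vertex 5.9 0.5 5.8
  endloop
 endfacet
 facet normal -0.499 0.853 -0.154
  outer loop
   vertex 1.1 3.3 2.4
   vertex 1.4 4.0 5.3
   vertex 5.0 5.6 2.5
  endloop
 endfacet
 facet normal -0.450 0.782 -0.431
  outer loop
   vertex 1.1 3.3 2.4
   vertex 5.0 5.6 2.5
   vertex 4.1 4.2 0.9
  endloop
 endfacet
 facet normal -0.932 0.362 0.009
  outer loop
   vertex 1.1 3.3 2.4
   vertex 0.2 1.0 1.6
   vertex 1.4 4.0 5.3
  endloop
 endfacet
 facet normal -0.504 0.453 -0.736
  outer loop
   vertex 1.1 3.3 2.4
   vertex 4.1 4.2 0.9
   vertex 0.2 1.0 1.6
  endloop
 endfacet
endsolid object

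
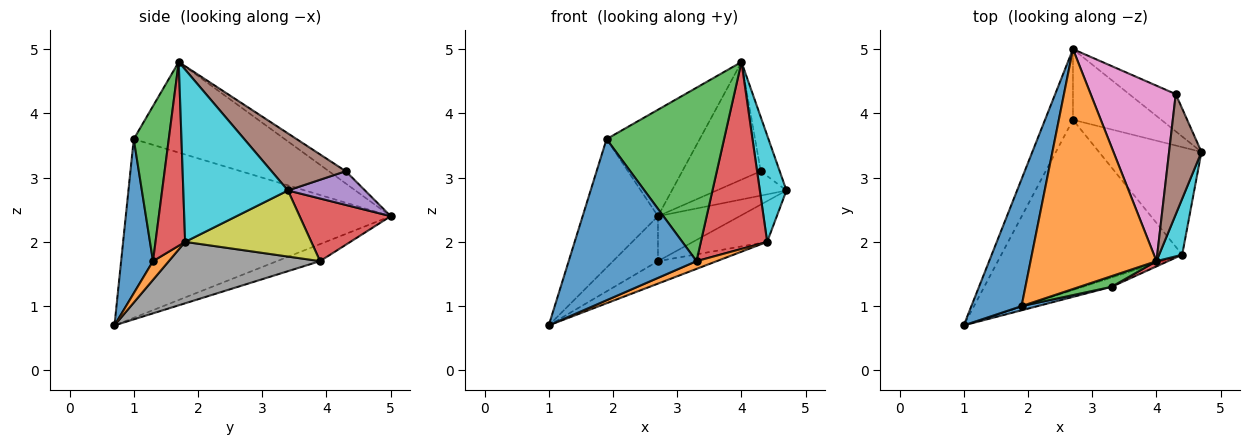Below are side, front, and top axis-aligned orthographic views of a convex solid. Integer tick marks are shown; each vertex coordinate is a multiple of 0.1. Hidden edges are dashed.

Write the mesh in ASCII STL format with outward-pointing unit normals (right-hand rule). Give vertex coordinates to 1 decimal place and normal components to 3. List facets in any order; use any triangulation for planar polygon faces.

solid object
 facet normal -0.929 0.264 0.261
  outer loop
   vertex 1.9 1.0 3.6
   vertex 2.7 5.0 2.4
   vertex 1.0 0.7 0.7
  endloop
 endfacet
 facet normal -0.549 0.339 0.764
  outer loop
   vertex 1.9 1.0 3.6
   vertex 4.0 1.7 4.8
   vertex 2.7 5.0 2.4
  endloop
 endfacet
 facet normal -0.457 0.477 -0.750
  outer loop
   vertex 2.7 3.9 1.7
   vertex 1.0 0.7 0.7
   vertex 2.7 5.0 2.4
  endloop
 endfacet
 facet normal 0.513 0.461 -0.724
  outer loop
   vertex 2.7 3.9 1.7
   vertex 2.7 5.0 2.4
   vertex 4.7 3.4 2.8
  endloop
 endfacet
 facet normal 0.518 0.469 -0.715
  outer loop
   vertex 4.3 4.3 3.1
   vertex 4.7 3.4 2.8
   vertex 2.7 5.0 2.4
  endloop
 endfacet
 facet normal 0.849 0.217 0.482
  outer loop
   vertex 4.3 4.3 3.1
   vertex 4.0 1.7 4.8
   vertex 4.7 3.4 2.8
  endloop
 endfacet
 facet normal -0.119 0.553 0.825
  outer loop
   vertex 4.3 4.3 3.1
   vertex 2.7 5.0 2.4
   vertex 4.0 1.7 4.8
  endloop
 endfacet
 facet normal 0.319 0.124 -0.940
  outer loop
   vertex 4.4 1.8 2.0
   vertex 1.0 0.7 0.7
   vertex 2.7 3.9 1.7
  endloop
 endfacet
 facet normal 0.516 0.304 -0.801
  outer loop
   vertex 4.4 1.8 2.0
   vertex 2.7 3.9 1.7
   vertex 4.7 3.4 2.8
  endloop
 endfacet
 facet normal 0.961 -0.244 0.129
  outer loop
   vertex 4.4 1.8 2.0
   vertex 4.7 3.4 2.8
   vertex 4.0 1.7 4.8
  endloop
 endfacet
 facet normal 0.242 -0.970 0.025
  outer loop
   vertex 3.3 1.3 1.7
   vertex 1.9 1.0 3.6
   vertex 1.0 0.7 0.7
  endloop
 endfacet
 facet normal 0.448 -0.574 -0.686
  outer loop
   vertex 3.3 1.3 1.7
   vertex 1.0 0.7 0.7
   vertex 4.4 1.8 2.0
  endloop
 endfacet
 facet normal 0.285 -0.957 0.059
  outer loop
   vertex 3.3 1.3 1.7
   vertex 4.0 1.7 4.8
   vertex 1.9 1.0 3.6
  endloop
 endfacet
 facet normal 0.408 -0.913 0.026
  outer loop
   vertex 3.3 1.3 1.7
   vertex 4.4 1.8 2.0
   vertex 4.0 1.7 4.8
  endloop
 endfacet
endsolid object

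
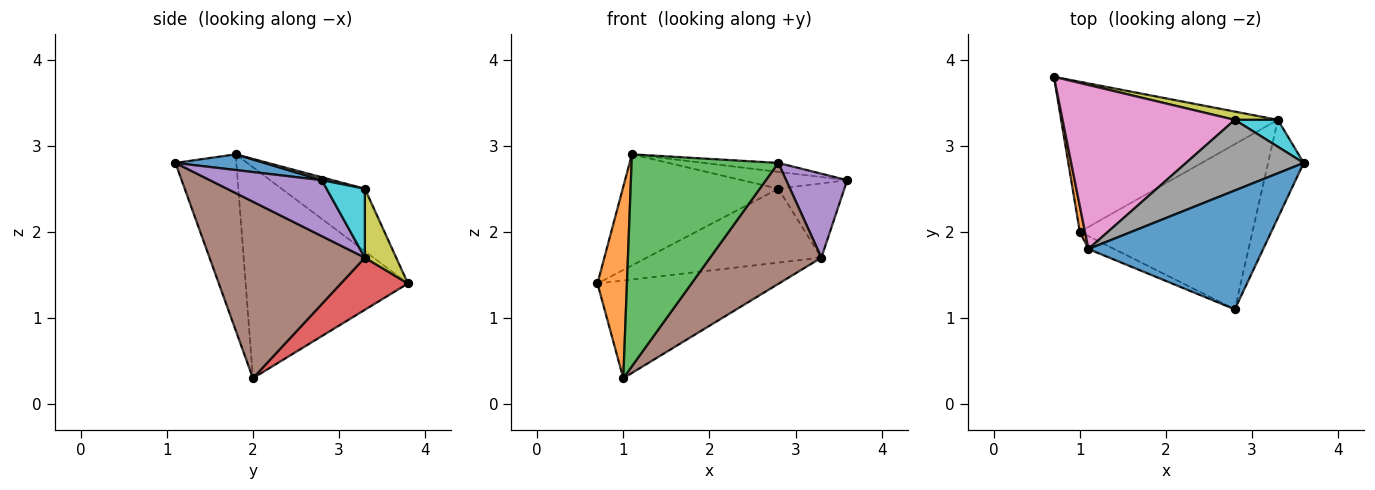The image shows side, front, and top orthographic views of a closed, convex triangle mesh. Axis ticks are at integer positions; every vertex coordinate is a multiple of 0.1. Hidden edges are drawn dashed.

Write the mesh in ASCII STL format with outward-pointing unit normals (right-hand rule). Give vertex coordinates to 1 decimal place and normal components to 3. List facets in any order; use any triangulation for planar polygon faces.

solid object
 facet normal 0.089 0.075 0.993
  outer loop
   vertex 1.1 1.8 2.9
   vertex 2.8 1.1 2.8
   vertex 3.6 2.8 2.6
  endloop
 endfacet
 facet normal -0.984 -0.179 0.024
  outer loop
   vertex 1.1 1.8 2.9
   vertex 0.7 3.8 1.4
   vertex 1.0 2.0 0.3
  endloop
 endfacet
 facet normal -0.383 -0.922 -0.056
  outer loop
   vertex 1.1 1.8 2.9
   vertex 1.0 2.0 0.3
   vertex 2.8 1.1 2.8
  endloop
 endfacet
 facet normal 0.198 0.535 -0.821
  outer loop
   vertex 3.3 3.3 1.7
   vertex 1.0 2.0 0.3
   vertex 0.7 3.8 1.4
  endloop
 endfacet
 facet normal 0.766 -0.418 -0.488
  outer loop
   vertex 3.3 3.3 1.7
   vertex 3.6 2.8 2.6
   vertex 2.8 1.1 2.8
  endloop
 endfacet
 facet normal 0.636 -0.456 -0.622
  outer loop
   vertex 3.3 3.3 1.7
   vertex 2.8 1.1 2.8
   vertex 1.0 2.0 0.3
  endloop
 endfacet
 facet normal -0.287 0.537 0.793
  outer loop
   vertex 2.8 3.3 2.5
   vertex 0.7 3.8 1.4
   vertex 1.1 1.8 2.9
  endloop
 endfacet
 facet normal 0.024 0.232 0.972
  outer loop
   vertex 2.8 3.3 2.5
   vertex 1.1 1.8 2.9
   vertex 3.6 2.8 2.6
  endloop
 endfacet
 facet normal 0.175 0.978 0.110
  outer loop
   vertex 2.8 3.3 2.5
   vertex 3.3 3.3 1.7
   vertex 0.7 3.8 1.4
  endloop
 endfacet
 facet normal 0.479 0.826 0.299
  outer loop
   vertex 2.8 3.3 2.5
   vertex 3.6 2.8 2.6
   vertex 3.3 3.3 1.7
  endloop
 endfacet
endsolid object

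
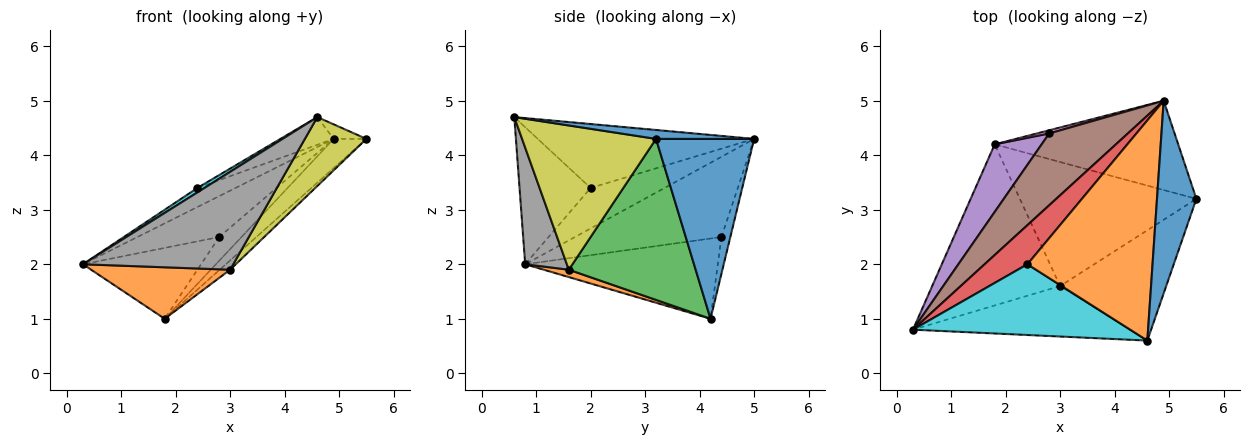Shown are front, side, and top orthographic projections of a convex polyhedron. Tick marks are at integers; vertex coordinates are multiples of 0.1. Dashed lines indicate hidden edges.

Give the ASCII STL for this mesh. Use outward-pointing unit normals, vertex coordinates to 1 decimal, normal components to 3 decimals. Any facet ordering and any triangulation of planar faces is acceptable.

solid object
 facet normal 0.682 0.227 -0.695
  outer loop
   vertex 4.9 5.0 4.3
   vertex 5.5 3.2 4.3
   vertex 1.8 4.2 1.0
  endloop
 endfacet
 facet normal 0.055 -0.304 -0.951
  outer loop
   vertex 3.0 1.6 1.9
   vertex 0.3 0.8 2.0
   vertex 1.8 4.2 1.0
  endloop
 endfacet
 facet normal 0.673 0.055 -0.738
  outer loop
   vertex 3.0 1.6 1.9
   vertex 1.8 4.2 1.0
   vertex 5.5 3.2 4.3
  endloop
 endfacet
 facet normal -0.648 0.334 0.685
  outer loop
   vertex 2.4 2.0 3.4
   vertex 4.9 5.0 4.3
   vertex 0.3 0.8 2.0
  endloop
 endfacet
 facet normal -0.763 0.468 0.446
  outer loop
   vertex 2.8 4.4 2.5
   vertex 1.8 4.2 1.0
   vertex 0.3 0.8 2.0
  endloop
 endfacet
 facet normal -0.663 0.370 0.650
  outer loop
   vertex 2.8 4.4 2.5
   vertex 0.3 0.8 2.0
   vertex 4.9 5.0 4.3
  endloop
 endfacet
 facet normal -0.369 0.921 0.123
  outer loop
   vertex 2.8 4.4 2.5
   vertex 4.9 5.0 4.3
   vertex 1.8 4.2 1.0
  endloop
 endfacet
 facet normal 0.239 -0.863 -0.445
  outer loop
   vertex 4.6 0.6 4.7
   vertex 0.3 0.8 2.0
   vertex 3.0 1.6 1.9
  endloop
 endfacet
 facet normal 0.756 -0.347 -0.556
  outer loop
   vertex 4.6 0.6 4.7
   vertex 3.0 1.6 1.9
   vertex 5.5 3.2 4.3
  endloop
 endfacet
 facet normal -0.533 -0.053 0.845
  outer loop
   vertex 4.6 0.6 4.7
   vertex 2.4 2.0 3.4
   vertex 0.3 0.8 2.0
  endloop
 endfacet
 facet normal 0.220 0.073 0.973
  outer loop
   vertex 4.6 0.6 4.7
   vertex 5.5 3.2 4.3
   vertex 4.9 5.0 4.3
  endloop
 endfacet
 facet normal -0.452 0.111 0.885
  outer loop
   vertex 4.6 0.6 4.7
   vertex 4.9 5.0 4.3
   vertex 2.4 2.0 3.4
  endloop
 endfacet
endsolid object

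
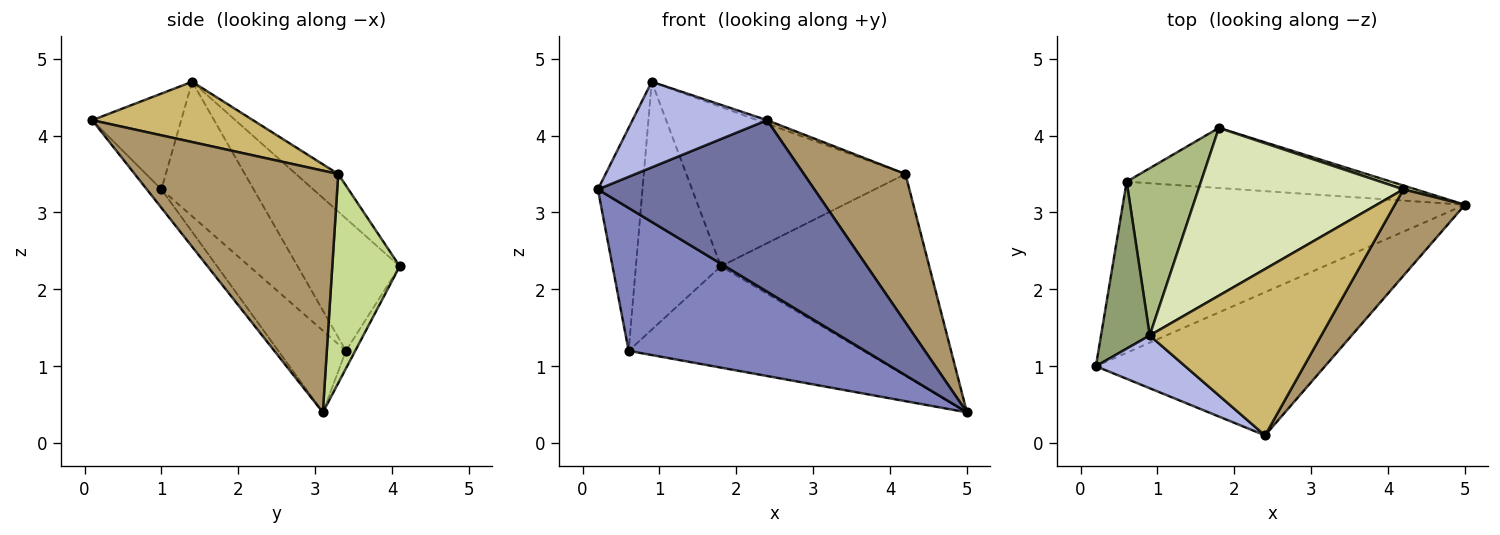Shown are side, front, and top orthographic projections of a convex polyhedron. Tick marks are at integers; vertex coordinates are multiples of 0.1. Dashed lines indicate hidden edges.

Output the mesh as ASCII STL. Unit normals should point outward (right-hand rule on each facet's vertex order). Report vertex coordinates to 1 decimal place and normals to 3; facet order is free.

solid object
 facet normal -0.052 -0.766 -0.640
  outer loop
   vertex 2.4 0.1 4.2
   vertex 0.2 1.0 3.3
   vertex 5.0 3.1 0.4
  endloop
 endfacet
 facet normal -0.180 -0.631 -0.755
  outer loop
   vertex 0.6 3.4 1.2
   vertex 5.0 3.1 0.4
   vertex 0.2 1.0 3.3
  endloop
 endfacet
 facet normal -0.034 0.860 -0.510
  outer loop
   vertex 0.6 3.4 1.2
   vertex 1.8 4.1 2.3
   vertex 5.0 3.1 0.4
  endloop
 endfacet
 facet normal -0.491 -0.742 0.457
  outer loop
   vertex 0.9 1.4 4.7
   vertex 0.2 1.0 3.3
   vertex 2.4 0.1 4.2
  endloop
 endfacet
 facet normal -0.856 0.414 0.310
  outer loop
   vertex 0.9 1.4 4.7
   vertex 0.6 3.4 1.2
   vertex 0.2 1.0 3.3
  endloop
 endfacet
 facet normal -0.706 0.587 0.396
  outer loop
   vertex 0.9 1.4 4.7
   vertex 1.8 4.1 2.3
   vertex 0.6 3.4 1.2
  endloop
 endfacet
 facet normal 0.308 0.951 0.018
  outer loop
   vertex 4.2 3.3 3.5
   vertex 5.0 3.1 0.4
   vertex 1.8 4.1 2.3
  endloop
 endfacet
 facet normal -0.132 0.683 0.719
  outer loop
   vertex 4.2 3.3 3.5
   vertex 1.8 4.1 2.3
   vertex 0.9 1.4 4.7
  endloop
 endfacet
 facet normal 0.866 -0.432 0.251
  outer loop
   vertex 4.2 3.3 3.5
   vertex 2.4 0.1 4.2
   vertex 5.0 3.1 0.4
  endloop
 endfacet
 facet normal 0.332 0.020 0.943
  outer loop
   vertex 4.2 3.3 3.5
   vertex 0.9 1.4 4.7
   vertex 2.4 0.1 4.2
  endloop
 endfacet
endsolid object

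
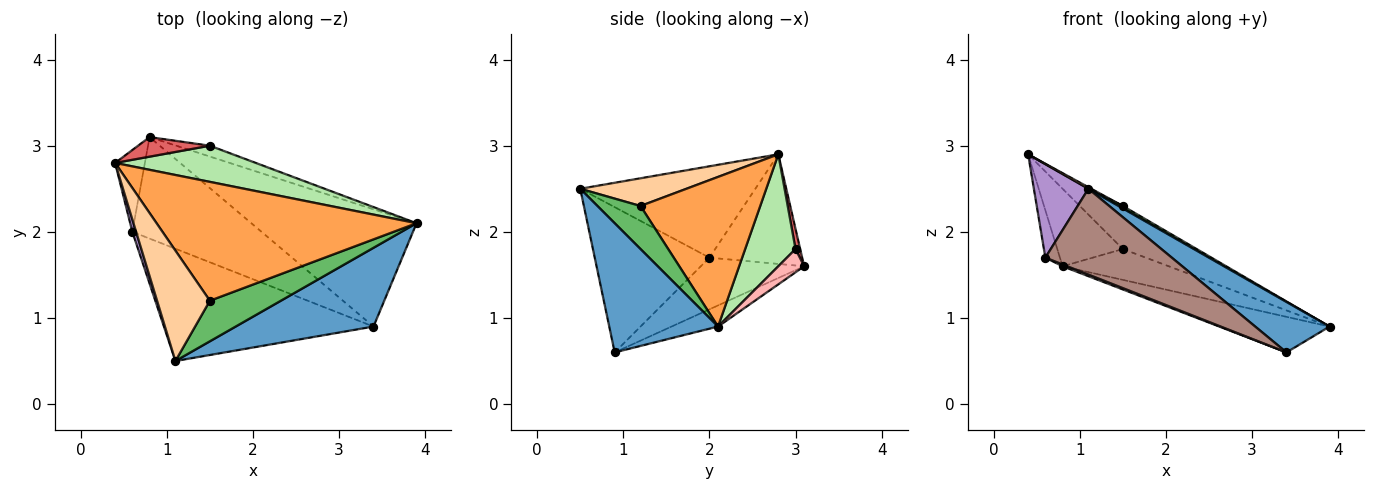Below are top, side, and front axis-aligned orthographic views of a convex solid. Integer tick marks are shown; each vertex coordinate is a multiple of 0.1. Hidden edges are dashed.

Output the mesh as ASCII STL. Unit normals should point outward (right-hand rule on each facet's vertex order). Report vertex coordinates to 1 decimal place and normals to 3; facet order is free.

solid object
 facet normal 0.620 -0.423 0.661
  outer loop
   vertex 3.4 0.9 0.6
   vertex 3.9 2.1 0.9
   vertex 1.1 0.5 2.5
  endloop
 endfacet
 facet normal -0.122 0.288 -0.950
  outer loop
   vertex 3.4 0.9 0.6
   vertex 0.8 3.1 1.6
   vertex 3.9 2.1 0.9
  endloop
 endfacet
 facet normal 0.499 0.018 0.867
  outer loop
   vertex 1.5 1.2 2.3
   vertex 3.9 2.1 0.9
   vertex 0.4 2.8 2.9
  endloop
 endfacet
 facet normal 0.465 -0.013 0.885
  outer loop
   vertex 1.5 1.2 2.3
   vertex 0.4 2.8 2.9
   vertex 1.1 0.5 2.5
  endloop
 endfacet
 facet normal 0.518 -0.052 0.854
  outer loop
   vertex 1.5 1.2 2.3
   vertex 1.1 0.5 2.5
   vertex 3.9 2.1 0.9
  endloop
 endfacet
 facet normal 0.468 0.660 0.588
  outer loop
   vertex 1.5 3.0 1.8
   vertex 0.4 2.8 2.9
   vertex 3.9 2.1 0.9
  endloop
 endfacet
 facet normal 0.068 0.967 0.244
  outer loop
   vertex 1.5 3.0 1.8
   vertex 0.8 3.1 1.6
   vertex 0.4 2.8 2.9
  endloop
 endfacet
 facet normal 0.224 0.920 -0.323
  outer loop
   vertex 1.5 3.0 1.8
   vertex 3.9 2.1 0.9
   vertex 0.8 3.1 1.6
  endloop
 endfacet
 facet normal -0.954 -0.297 0.039
  outer loop
   vertex 0.6 2.0 1.7
   vertex 1.1 0.5 2.5
   vertex 0.4 2.8 2.9
  endloop
 endfacet
 facet normal -0.954 0.150 -0.259
  outer loop
   vertex 0.6 2.0 1.7
   vertex 0.4 2.8 2.9
   vertex 0.8 3.1 1.6
  endloop
 endfacet
 facet normal -0.482 -0.532 -0.696
  outer loop
   vertex 0.6 2.0 1.7
   vertex 3.4 0.9 0.6
   vertex 1.1 0.5 2.5
  endloop
 endfacet
 facet normal -0.371 -0.017 -0.928
  outer loop
   vertex 0.6 2.0 1.7
   vertex 0.8 3.1 1.6
   vertex 3.4 0.9 0.6
  endloop
 endfacet
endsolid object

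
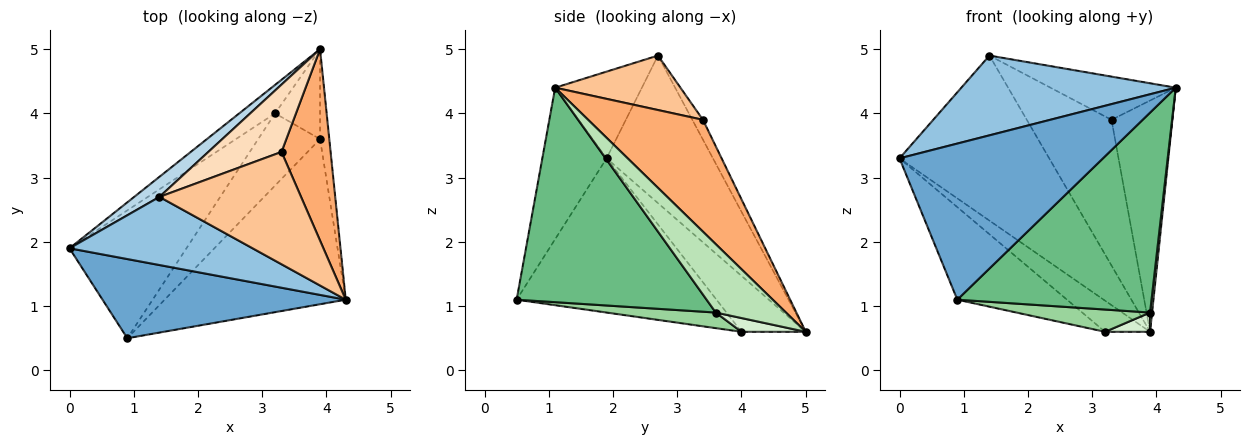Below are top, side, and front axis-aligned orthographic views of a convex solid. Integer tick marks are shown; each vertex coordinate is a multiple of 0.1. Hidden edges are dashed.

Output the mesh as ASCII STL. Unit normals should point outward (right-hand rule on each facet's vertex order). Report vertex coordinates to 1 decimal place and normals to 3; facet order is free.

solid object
 facet normal -0.271 -0.858 0.435
  outer loop
   vertex 0.9 0.5 1.1
   vertex 4.3 1.1 4.4
   vertex 0.0 1.9 3.3
  endloop
 endfacet
 facet normal -0.294 -0.727 0.621
  outer loop
   vertex 1.4 2.7 4.9
   vertex 0.0 1.9 3.3
   vertex 4.3 1.1 4.4
  endloop
 endfacet
 facet normal -0.576 0.811 0.099
  outer loop
   vertex 1.4 2.7 4.9
   vertex 3.9 5.0 0.6
   vertex 0.0 1.9 3.3
  endloop
 endfacet
 facet normal -0.725 0.508 -0.465
  outer loop
   vertex 3.2 4.0 0.6
   vertex 0.0 1.9 3.3
   vertex 3.9 5.0 0.6
  endloop
 endfacet
 facet normal -0.730 0.401 -0.554
  outer loop
   vertex 3.2 4.0 0.6
   vertex 0.9 0.5 1.1
   vertex 0.0 1.9 3.3
  endloop
 endfacet
 facet normal 0.824 0.437 0.362
  outer loop
   vertex 3.3 3.4 3.9
   vertex 4.3 1.1 4.4
   vertex 3.9 5.0 0.6
  endloop
 endfacet
 facet normal 0.338 0.338 0.878
  outer loop
   vertex 3.3 3.4 3.9
   vertex 1.4 2.7 4.9
   vertex 4.3 1.1 4.4
  endloop
 endfacet
 facet normal -0.113 0.902 0.417
  outer loop
   vertex 3.3 3.4 3.9
   vertex 3.9 5.0 0.6
   vertex 1.4 2.7 4.9
  endloop
 endfacet
 facet normal 0.602 -0.616 -0.508
  outer loop
   vertex 3.9 3.6 0.9
   vertex 4.3 1.1 4.4
   vertex 0.9 0.5 1.1
  endloop
 endfacet
 facet normal 0.234 -0.287 -0.929
  outer loop
   vertex 3.9 3.6 0.9
   vertex 0.9 0.5 1.1
   vertex 3.2 4.0 0.6
  endloop
 endfacet
 facet normal 0.991 -0.029 -0.134
  outer loop
   vertex 3.9 3.6 0.9
   vertex 3.9 5.0 0.6
   vertex 4.3 1.1 4.4
  endloop
 endfacet
 facet normal 0.287 -0.201 -0.937
  outer loop
   vertex 3.9 3.6 0.9
   vertex 3.2 4.0 0.6
   vertex 3.9 5.0 0.6
  endloop
 endfacet
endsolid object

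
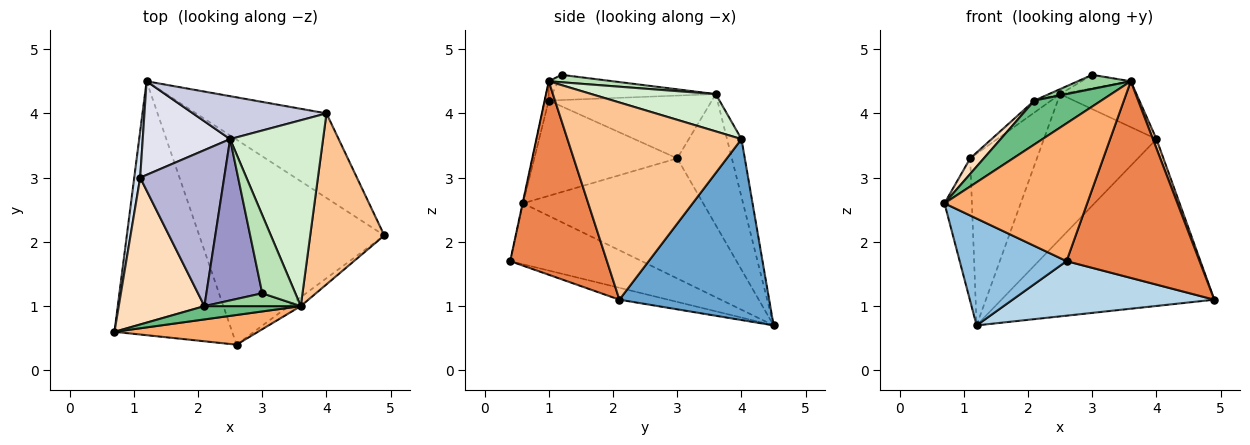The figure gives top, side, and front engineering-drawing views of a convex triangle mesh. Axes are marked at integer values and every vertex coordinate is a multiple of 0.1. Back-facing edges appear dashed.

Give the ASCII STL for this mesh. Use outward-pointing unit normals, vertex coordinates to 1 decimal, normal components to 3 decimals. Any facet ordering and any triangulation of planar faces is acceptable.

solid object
 facet normal 0.531 0.756 -0.383
  outer loop
   vertex 4.0 4.0 3.6
   vertex 4.9 2.1 1.1
   vertex 1.2 4.5 0.7
  endloop
 endfacet
 facet normal -0.431 -0.350 -0.832
  outer loop
   vertex 2.6 0.4 1.7
   vertex 0.7 0.6 2.6
   vertex 1.2 4.5 0.7
  endloop
 endfacet
 facet normal -0.062 -0.256 -0.965
  outer loop
   vertex 2.6 0.4 1.7
   vertex 1.2 4.5 0.7
   vertex 4.9 2.1 1.1
  endloop
 endfacet
 facet normal -0.987 0.150 0.049
  outer loop
   vertex 1.1 3.0 3.3
   vertex 1.2 4.5 0.7
   vertex 0.7 0.6 2.6
  endloop
 endfacet
 facet normal 0.588 -0.808 -0.037
  outer loop
   vertex 3.6 1.0 4.5
   vertex 2.6 0.4 1.7
   vertex 4.9 2.1 1.1
  endloop
 endfacet
 facet normal -0.003 -0.978 0.211
  outer loop
   vertex 3.6 1.0 4.5
   vertex 0.7 0.6 2.6
   vertex 2.6 0.4 1.7
  endloop
 endfacet
 facet normal 0.936 -0.019 0.352
  outer loop
   vertex 3.6 1.0 4.5
   vertex 4.9 2.1 1.1
   vertex 4.0 4.0 3.6
  endloop
 endfacet
 facet normal -0.742 -0.071 0.667
  outer loop
   vertex 2.1 1.0 4.2
   vertex 1.1 3.0 3.3
   vertex 0.7 0.6 2.6
  endloop
 endfacet
 facet normal -0.058 -0.955 0.290
  outer loop
   vertex 2.1 1.0 4.2
   vertex 0.7 0.6 2.6
   vertex 3.6 1.0 4.5
  endloop
 endfacet
 facet normal -0.133 -0.733 0.667
  outer loop
   vertex 2.1 1.0 4.2
   vertex 3.6 1.0 4.5
   vertex 3.0 1.2 4.6
  endloop
 endfacet
 facet normal 0.215 0.165 0.962
  outer loop
   vertex 2.5 3.6 4.3
   vertex 3.0 1.2 4.6
   vertex 3.6 1.0 4.5
  endloop
 endfacet
 facet normal 0.363 0.223 0.905
  outer loop
   vertex 2.5 3.6 4.3
   vertex 3.6 1.0 4.5
   vertex 4.0 4.0 3.6
  endloop
 endfacet
 facet normal -0.411 0.028 0.911
  outer loop
   vertex 2.5 3.6 4.3
   vertex 2.1 1.0 4.2
   vertex 3.0 1.2 4.6
  endloop
 endfacet
 facet normal -0.597 0.061 0.800
  outer loop
   vertex 2.5 3.6 4.3
   vertex 1.1 3.0 3.3
   vertex 2.1 1.0 4.2
  endloop
 endfacet
 facet normal -0.122 0.952 0.282
  outer loop
   vertex 2.5 3.6 4.3
   vertex 4.0 4.0 3.6
   vertex 1.2 4.5 0.7
  endloop
 endfacet
 facet normal -0.583 0.713 0.389
  outer loop
   vertex 2.5 3.6 4.3
   vertex 1.2 4.5 0.7
   vertex 1.1 3.0 3.3
  endloop
 endfacet
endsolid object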